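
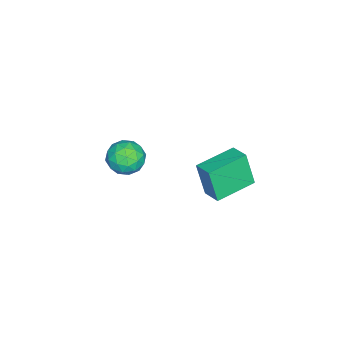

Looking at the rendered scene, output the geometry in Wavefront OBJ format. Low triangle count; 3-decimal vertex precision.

v 0.551 -1.894 -2.028
v 1.39 -1.699 -2.224
v 0.99 -3.041 -1.296
v 1.829 -2.846 -1.492
v 1.372 -2.328 -0.941
v 1.101 -1.62 -1.393
v 1.279 -3.12 -2.127
v 1.008 -2.412 -2.579
v 1.84 -2.457 -2.285
v 1.897 -1.967 -1.552
v 0.483 -2.773 -1.968
v 0.54 -2.283 -1.235
v 0.932 -1.696 -2.19
v 1.448 -3.044 -1.33
v 1.179 -2.74 -1.006
v 1.672 -2.625 -1.121
v 0.762 -1.649 -1.702
v 1.255 -1.534 -1.817
v 1.244 -1.904 -1.063
v 1.125 -3.206 -1.703
v 1.618 -3.091 -1.818
v 0.708 -2.115 -2.399
v 1.201 -2 -2.514
v 1.136 -2.836 -2.457
v 1.69 -2.027 -2.341
v 1.947 -2.7 -1.911
v 1.624 -2.862 -2.284
v 1.465 -2.446 -2.55
v 1.723 -1.739 -1.911
v 1.981 -2.413 -1.48
v 1.713 -2.109 -1.157
v 1.553 -1.692 -1.422
v 1.988 -2.184 -1.947
v 0.399 -2.327 -2.04
v 0.657 -3.001 -1.609
v 0.827 -3.048 -2.098
v 0.667 -2.631 -2.363
v 0.433 -2.04 -1.609
v 0.69 -2.713 -1.179
v 0.915 -2.294 -0.97
v 0.756 -1.878 -1.236
v 0.392 -2.556 -1.573
v 3.02 1.733 -0.91
v 2.889 1.3 0.603
v 1.561 2.74 -0.748
v 1.43 2.307 0.766
v 3.53 2.433 -0.666
v 3.399 2 0.848
v 2.071 3.44 -0.503
v 1.94 3.007 1.01
f 1 38 17
f 38 12 41
f 17 41 6
f 38 41 17
f 1 17 13
f 17 6 18
f 13 18 2
f 17 18 13
f 1 13 22
f 13 2 23
f 22 23 8
f 13 23 22
f 1 22 34
f 22 8 37
f 34 37 11
f 22 37 34
f 1 34 38
f 34 11 42
f 38 42 12
f 34 42 38
f 2 18 29
f 18 6 32
f 29 32 10
f 18 32 29
f 6 41 19
f 41 12 40
f 19 40 5
f 41 40 19
f 12 42 39
f 42 11 35
f 39 35 3
f 42 35 39
f 11 37 36
f 37 8 24
f 36 24 7
f 37 24 36
f 8 23 28
f 23 2 25
f 28 25 9
f 23 25 28
f 4 30 16
f 30 10 31
f 16 31 5
f 30 31 16
f 4 16 14
f 16 5 15
f 14 15 3
f 16 15 14
f 4 14 21
f 14 3 20
f 21 20 7
f 14 20 21
f 4 21 26
f 21 7 27
f 26 27 9
f 21 27 26
f 4 26 30
f 26 9 33
f 30 33 10
f 26 33 30
f 5 31 19
f 31 10 32
f 19 32 6
f 31 32 19
f 3 15 39
f 15 5 40
f 39 40 12
f 15 40 39
f 7 20 36
f 20 3 35
f 36 35 11
f 20 35 36
f 9 27 28
f 27 7 24
f 28 24 8
f 27 24 28
f 10 33 29
f 33 9 25
f 29 25 2
f 33 25 29
f 44 46 43
f 47 44 43
f 43 46 45
f 45 47 43
f 44 50 46
f 48 44 47
f 48 50 44
f 46 50 45
f 49 47 45
f 45 50 49
f 49 48 47
f 50 48 49



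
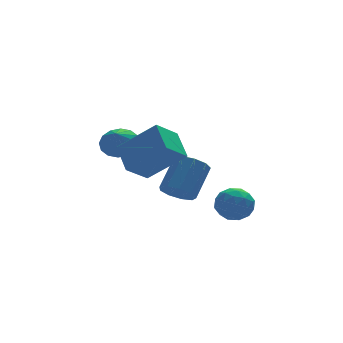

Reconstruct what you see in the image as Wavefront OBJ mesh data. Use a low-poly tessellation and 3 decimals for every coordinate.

v -1.968 0.036 -0.009
v -1.645 0.485 -0.573
v -0.729 1.333 0.624
v -1.052 0.884 1.189
v -2.098 0.715 -0.39
v -1.182 1.563 0.807
v -2.49 0.628 -0.029
v -1.574 1.476 1.169
v -2.638 0.264 0.342
v -1.722 1.112 1.54
v -2.472 -0.207 0.549
v -1.556 0.641 1.746
v -2.071 -0.564 0.494
v -1.154 0.284 1.692
v -1.621 -0.641 0.205
v -0.705 0.207 1.402
v -1.334 -0.401 -0.185
v -0.418 0.447 1.013
v -1.343 0.044 -0.492
v -0.427 0.892 0.705
v -1.233 -2.427 0.205
v -0.547 -2.15 0.606
v -0.813 -3.71 0.374
v -0.127 -3.433 0.775
v -0.884 -3.358 1.134
v -1.144 -2.564 1.03
v -0.216 -3.296 -0.05
v -0.476 -2.502 -0.154
v 0.081 -2.687 0.448
v -0.332 -2.725 1.18
v -1.028 -3.135 -0.2
v -1.441 -3.173 0.532
v -0.927 -2.176 0.39
v -0.433 -3.684 0.59
v -0.878 -3.64 0.801
v -0.475 -3.477 1.036
v -1.277 -2.419 0.64
v -0.874 -2.256 0.875
v -1.073 -2.966 1.186
v -0.486 -3.604 0.105
v -0.083 -3.441 0.34
v -0.885 -2.383 -0.056
v -0.482 -2.22 0.179
v -0.287 -2.894 -0.206
v -0.155 -2.328 0.534
v 0.092 -3.083 0.633
v 0.04 -3.002 0.148
v -0.113 -2.536 0.087
v -0.397 -2.351 0.964
v -0.15 -3.105 1.063
v -0.595 -3.061 1.275
v -0.748 -2.595 1.213
v -0.028 -2.667 0.871
v -1.21 -2.755 -0.083
v -0.963 -3.509 0.016
v -0.612 -3.265 -0.233
v -0.765 -2.799 -0.295
v -1.452 -2.777 0.347
v -1.205 -3.532 0.446
v -1.247 -3.324 0.893
v -1.4 -2.858 0.832
v -1.332 -3.193 0.109
v -4.266 -0.521 1.843
v -4.25 0.737 2.584
v -3.248 -0.074 1.061
v -3.231 1.184 1.802
v -2.889 -1.324 3.178
v -2.872 -0.066 3.919
v -1.87 -0.877 2.396
v -1.854 0.381 3.137
v -3.691 2.185 2.167
v -3.159 1.592 1.932
v -4.049 1.535 2.993
v -2.941 1.831 2.215
v -2.924 2.165 2.485
v -3.112 2.504 2.67
v -3.455 2.757 2.72
v -3.861 2.858 2.622
v -4.222 2.777 2.402
v -4.44 2.538 2.119
v -4.457 2.204 1.849
v -4.269 1.865 1.665
v -3.926 1.612 1.615
v -3.52 1.512 1.712
f 2 1 5
f 2 5 3
f 3 5 6
f 3 6 4
f 5 1 7
f 5 7 6
f 6 7 8
f 6 8 4
f 7 1 9
f 7 9 8
f 8 9 10
f 8 10 4
f 9 1 11
f 9 11 10
f 10 11 12
f 10 12 4
f 11 1 13
f 11 13 12
f 12 13 14
f 12 14 4
f 13 1 15
f 13 15 14
f 14 15 16
f 14 16 4
f 15 1 17
f 15 17 16
f 16 17 18
f 16 18 4
f 17 1 19
f 17 19 18
f 18 19 20
f 18 20 4
f 19 1 2
f 19 2 20
f 20 2 3
f 20 3 4
f 21 58 37
f 58 32 61
f 37 61 26
f 58 61 37
f 21 37 33
f 37 26 38
f 33 38 22
f 37 38 33
f 21 33 42
f 33 22 43
f 42 43 28
f 33 43 42
f 21 42 54
f 42 28 57
f 54 57 31
f 42 57 54
f 21 54 58
f 54 31 62
f 58 62 32
f 54 62 58
f 22 38 49
f 38 26 52
f 49 52 30
f 38 52 49
f 26 61 39
f 61 32 60
f 39 60 25
f 61 60 39
f 32 62 59
f 62 31 55
f 59 55 23
f 62 55 59
f 31 57 56
f 57 28 44
f 56 44 27
f 57 44 56
f 28 43 48
f 43 22 45
f 48 45 29
f 43 45 48
f 24 50 36
f 50 30 51
f 36 51 25
f 50 51 36
f 24 36 34
f 36 25 35
f 34 35 23
f 36 35 34
f 24 34 41
f 34 23 40
f 41 40 27
f 34 40 41
f 24 41 46
f 41 27 47
f 46 47 29
f 41 47 46
f 24 46 50
f 46 29 53
f 50 53 30
f 46 53 50
f 25 51 39
f 51 30 52
f 39 52 26
f 51 52 39
f 23 35 59
f 35 25 60
f 59 60 32
f 35 60 59
f 27 40 56
f 40 23 55
f 56 55 31
f 40 55 56
f 29 47 48
f 47 27 44
f 48 44 28
f 47 44 48
f 30 53 49
f 53 29 45
f 49 45 22
f 53 45 49
f 64 66 63
f 67 64 63
f 63 66 65
f 65 67 63
f 64 70 66
f 68 64 67
f 68 70 64
f 66 70 65
f 69 67 65
f 65 70 69
f 69 68 67
f 70 68 69
f 72 71 74
f 72 74 73
f 74 71 75
f 74 75 73
f 75 71 76
f 75 76 73
f 76 71 77
f 76 77 73
f 77 71 78
f 77 78 73
f 78 71 79
f 78 79 73
f 79 71 80
f 79 80 73
f 80 71 81
f 80 81 73
f 81 71 82
f 81 82 73
f 82 71 83
f 82 83 73
f 83 71 84
f 83 84 73
f 84 71 72
f 84 72 73



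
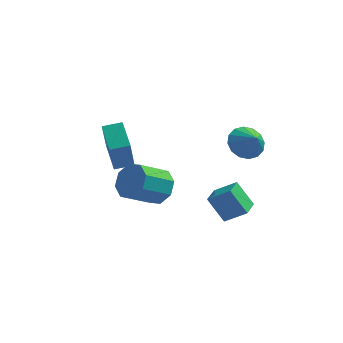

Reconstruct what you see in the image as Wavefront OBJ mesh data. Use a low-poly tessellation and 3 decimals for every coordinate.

v -3.983 -0.696 1.032
v -3.937 -1.654 3.001
v -4.69 0.668 1.712
v -4.644 -0.29 3.681
v -3.076 -0.31 1.199
v -3.03 -1.268 3.168
v -3.783 1.054 1.879
v -3.737 0.096 3.848
v -1.471 -2.275 1.177
v -1.092 -1.872 2.046
v -2.17 -2.942 3.012
v -2.549 -3.345 2.143
v -1.721 -1.478 1.78
v -2.799 -2.548 2.746
v -2.204 -1.551 1.161
v -3.282 -2.621 2.127
v -2.257 -2.048 0.551
v -3.335 -3.118 1.517
v -1.85 -2.678 0.308
v -2.928 -3.748 1.274
v -1.221 -3.072 0.574
v -2.299 -4.142 1.54
v -0.738 -2.999 1.193
v -1.816 -4.069 2.159
v -0.685 -2.502 1.803
v -1.763 -3.572 2.769
v 1.859 -3.546 0.13
v 1.019 -3.32 1.364
v 1.964 -2.409 -0.006
v 1.124 -2.183 1.228
v 2.916 -3.557 0.852
v 2.076 -3.331 2.086
v 3.021 -2.42 0.716
v 2.181 -2.194 1.95
v 2.289 -0.495 3.576
v 2.892 -0.774 2.883
v 2.891 -1.105 4.344
v 3.088 -0.354 3.063
v 3.07 0.028 3.38
v 2.843 0.27 3.75
v 2.467 0.306 4.073
v 2.044 0.129 4.264
v 1.687 -0.217 4.27
v 1.491 -0.636 4.09
v 1.509 -1.018 3.772
v 1.736 -1.26 3.402
v 2.111 -1.297 3.079
v 2.535 -1.119 2.889
f 2 4 1
f 5 2 1
f 1 4 3
f 3 5 1
f 2 8 4
f 6 2 5
f 6 8 2
f 4 8 3
f 7 5 3
f 3 8 7
f 7 6 5
f 8 6 7
f 10 9 13
f 10 13 11
f 11 13 14
f 11 14 12
f 13 9 15
f 13 15 14
f 14 15 16
f 14 16 12
f 15 9 17
f 15 17 16
f 16 17 18
f 16 18 12
f 17 9 19
f 17 19 18
f 18 19 20
f 18 20 12
f 19 9 21
f 19 21 20
f 20 21 22
f 20 22 12
f 21 9 23
f 21 23 22
f 22 23 24
f 22 24 12
f 23 9 25
f 23 25 24
f 24 25 26
f 24 26 12
f 25 9 10
f 25 10 26
f 26 10 11
f 26 11 12
f 28 30 27
f 31 28 27
f 27 30 29
f 29 31 27
f 28 34 30
f 32 28 31
f 32 34 28
f 30 34 29
f 33 31 29
f 29 34 33
f 33 32 31
f 34 32 33
f 36 35 38
f 36 38 37
f 38 35 39
f 38 39 37
f 39 35 40
f 39 40 37
f 40 35 41
f 40 41 37
f 41 35 42
f 41 42 37
f 42 35 43
f 42 43 37
f 43 35 44
f 43 44 37
f 44 35 45
f 44 45 37
f 45 35 46
f 45 46 37
f 46 35 47
f 46 47 37
f 47 35 48
f 47 48 37
f 48 35 36
f 48 36 37



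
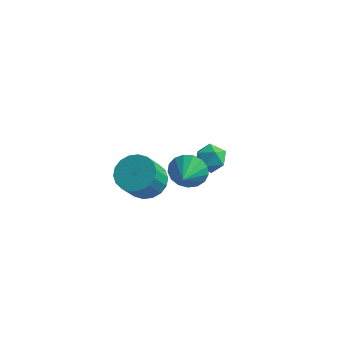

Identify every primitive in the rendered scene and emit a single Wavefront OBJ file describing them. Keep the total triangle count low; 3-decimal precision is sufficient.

v 1.091 0.833 -1.921
v 1.658 0.689 -2.695
v 1.449 -0.353 -1.439
v 1.938 0.898 -2.39
v 2.025 1.092 -1.977
v 1.897 1.226 -1.551
v 1.585 1.271 -1.21
v 1.16 1.215 -1.032
v 0.719 1.072 -1.058
v 0.363 0.874 -1.281
v 0.175 0.667 -1.651
v 0.196 0.498 -2.083
v 0.422 0.406 -2.478
v 0.802 0.411 -2.745
v 1.248 0.514 -2.824
v 0.612 4.55 -3.593
v 1.282 4.148 -4.005
v 0.298 3.332 -2.915
v 0.968 2.93 -3.327
v 1.132 3.547 -2.717
v 1.326 4.3 -3.136
v 0.254 3.18 -3.784
v 0.448 3.933 -4.203
v 1.06 3.301 -4.123
v 1.603 3.528 -3.464
v -0.023 3.952 -3.456
v 0.52 4.179 -2.797
v 0.167 -1.445 -1.142
v 1.185 -1.45 -1.09
v 1.112 -2.421 0.254
v 0.093 -2.415 0.202
v 1.073 -1.09 -0.837
v 1 -2.061 0.508
v 0.781 -0.801 -0.644
v 0.708 -1.772 0.701
v 0.368 -0.639 -0.55
v 0.294 -1.61 0.795
v -0.086 -0.637 -0.573
v -0.159 -1.608 0.772
v -0.489 -0.795 -0.709
v -0.562 -1.765 0.636
v -0.762 -1.081 -0.93
v -0.836 -2.052 0.414
v -0.852 -1.439 -1.194
v -0.925 -2.41 0.15
v -0.74 -1.799 -1.448
v -0.813 -2.77 -0.103
v -0.448 -2.088 -1.641
v -0.521 -3.059 -0.296
v -0.034 -2.25 -1.735
v -0.108 -3.221 -0.39
v 0.419 -2.252 -1.712
v 0.346 -3.223 -0.367
v 0.822 -2.095 -1.576
v 0.749 -3.065 -0.231
v 1.096 -1.808 -1.354
v 1.022 -2.779 -0.01
f 2 1 4
f 2 4 3
f 4 1 5
f 4 5 3
f 5 1 6
f 5 6 3
f 6 1 7
f 6 7 3
f 7 1 8
f 7 8 3
f 8 1 9
f 8 9 3
f 9 1 10
f 9 10 3
f 10 1 11
f 10 11 3
f 11 1 12
f 11 12 3
f 12 1 13
f 12 13 3
f 13 1 14
f 13 14 3
f 14 1 15
f 14 15 3
f 15 1 2
f 15 2 3
f 16 27 21
f 16 21 17
f 16 17 23
f 16 23 26
f 16 26 27
f 17 21 25
f 21 27 20
f 27 26 18
f 26 23 22
f 23 17 24
f 19 25 20
f 19 20 18
f 19 18 22
f 19 22 24
f 19 24 25
f 20 25 21
f 18 20 27
f 22 18 26
f 24 22 23
f 25 24 17
f 29 28 32
f 29 32 30
f 30 32 33
f 30 33 31
f 32 28 34
f 32 34 33
f 33 34 35
f 33 35 31
f 34 28 36
f 34 36 35
f 35 36 37
f 35 37 31
f 36 28 38
f 36 38 37
f 37 38 39
f 37 39 31
f 38 28 40
f 38 40 39
f 39 40 41
f 39 41 31
f 40 28 42
f 40 42 41
f 41 42 43
f 41 43 31
f 42 28 44
f 42 44 43
f 43 44 45
f 43 45 31
f 44 28 46
f 44 46 45
f 45 46 47
f 45 47 31
f 46 28 48
f 46 48 47
f 47 48 49
f 47 49 31
f 48 28 50
f 48 50 49
f 49 50 51
f 49 51 31
f 50 28 52
f 50 52 51
f 51 52 53
f 51 53 31
f 52 28 54
f 52 54 53
f 53 54 55
f 53 55 31
f 54 28 56
f 54 56 55
f 55 56 57
f 55 57 31
f 56 28 29
f 56 29 57
f 57 29 30
f 57 30 31



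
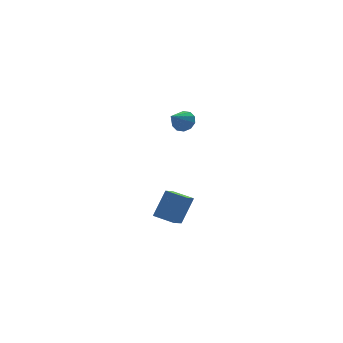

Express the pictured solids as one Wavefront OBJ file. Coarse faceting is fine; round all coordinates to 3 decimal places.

v -1.453 -1.021 -4.207
v -0.636 -0.635 -2.57
v -2.376 -0.124 -3.958
v -1.559 0.261 -2.32
v -0.781 -0.181 -4.74
v 0.036 0.204 -3.102
v -1.704 0.715 -4.49
v -0.887 1.101 -2.853
v -0.99 -1.282 3.533
v -0.445 -1.546 3.922
v -1.91 -2.038 4.307
v -0.586 -1.173 4.118
v -0.882 -0.841 4.091
v -1.219 -0.678 3.851
v -1.469 -0.746 3.489
v -1.536 -1.018 3.143
v -1.395 -1.391 2.947
v -1.099 -1.723 2.974
v -0.762 -1.886 3.214
v -0.512 -1.819 3.576
f 2 4 1
f 5 2 1
f 1 4 3
f 3 5 1
f 2 8 4
f 6 2 5
f 6 8 2
f 4 8 3
f 7 5 3
f 3 8 7
f 7 6 5
f 8 6 7
f 10 9 12
f 10 12 11
f 12 9 13
f 12 13 11
f 13 9 14
f 13 14 11
f 14 9 15
f 14 15 11
f 15 9 16
f 15 16 11
f 16 9 17
f 16 17 11
f 17 9 18
f 17 18 11
f 18 9 19
f 18 19 11
f 19 9 20
f 19 20 11
f 20 9 10
f 20 10 11



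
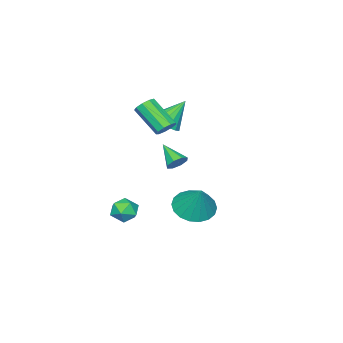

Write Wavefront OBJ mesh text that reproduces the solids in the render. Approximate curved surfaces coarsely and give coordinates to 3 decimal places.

v 0.508 0.367 2.839
v 0.976 0.588 3.143
v 0.86 -0.827 4.345
v 0.392 -1.047 4.041
v 0.626 0.743 3.292
v 0.51 -0.672 4.494
v 0.221 0.722 3.229
v 0.105 -0.693 4.431
v -0.05 0.535 2.983
v -0.166 -0.879 4.185
v -0.06 0.27 2.67
v -0.175 -1.144 3.872
v 0.196 0.051 2.436
v 0.08 -1.364 3.638
v 0.598 -0.021 2.391
v 0.482 -1.436 3.593
v 0.957 0.089 2.555
v 0.841 -1.326 3.757
v 1.107 0.33 2.852
v 0.991 -1.085 4.054
v 1.472 1.756 1.298
v 2.042 1.602 1.315
v 1.148 0.644 2.102
v 1.927 1.88 1.652
v 1.546 2.085 1.782
v 1.121 2.097 1.627
v 0.903 1.909 1.28
v 1.017 1.631 0.943
v 1.399 1.427 0.813
v 1.823 1.415 0.968
v 2.156 3.261 -0.844
v 3.049 3.637 -1.344
v 2.664 4.059 0.664
v 2.725 3.99 -1.421
v 2.289 4.199 -1.384
v 1.826 4.222 -1.241
v 1.429 4.055 -1.018
v 1.175 3.73 -0.762
v 1.116 3.313 -0.521
v 1.263 2.886 -0.345
v 1.586 2.533 -0.267
v 2.023 2.324 -0.304
v 2.485 2.301 -0.447
v 2.883 2.468 -0.67
v 3.136 2.792 -0.927
v 3.196 3.209 -1.167
v 0.939 -1.028 -2.726
v 1.604 -0.654 -2.997
v 1.536 -2.186 -2.863
v 2.201 -1.812 -3.134
v 1.98 -1.734 -2.359
v 1.611 -1.018 -2.274
v 1.529 -1.822 -3.586
v 1.16 -1.106 -3.501
v 1.969 -1.144 -3.528
v 2.247 -1.09 -2.77
v 0.893 -1.75 -3.09
v 1.171 -1.696 -2.332
v -1.197 -0.994 2.224
v -0.476 -1.103 2.698
v -2.003 -0.366 3.596
v -0.442 -0.687 2.528
v -0.61 -0.354 2.276
v -0.936 -0.192 2.011
v -1.331 -0.245 1.802
v -1.691 -0.499 1.707
v -1.919 -0.885 1.75
v -1.953 -1.3 1.921
v -1.784 -1.634 2.172
v -1.459 -1.796 2.438
v -1.063 -1.743 2.646
v -0.703 -1.489 2.741
f 2 1 5
f 2 5 3
f 3 5 6
f 3 6 4
f 5 1 7
f 5 7 6
f 6 7 8
f 6 8 4
f 7 1 9
f 7 9 8
f 8 9 10
f 8 10 4
f 9 1 11
f 9 11 10
f 10 11 12
f 10 12 4
f 11 1 13
f 11 13 12
f 12 13 14
f 12 14 4
f 13 1 15
f 13 15 14
f 14 15 16
f 14 16 4
f 15 1 17
f 15 17 16
f 16 17 18
f 16 18 4
f 17 1 19
f 17 19 18
f 18 19 20
f 18 20 4
f 19 1 2
f 19 2 20
f 20 2 3
f 20 3 4
f 22 21 24
f 22 24 23
f 24 21 25
f 24 25 23
f 25 21 26
f 25 26 23
f 26 21 27
f 26 27 23
f 27 21 28
f 27 28 23
f 28 21 29
f 28 29 23
f 29 21 30
f 29 30 23
f 30 21 22
f 30 22 23
f 32 31 34
f 32 34 33
f 34 31 35
f 34 35 33
f 35 31 36
f 35 36 33
f 36 31 37
f 36 37 33
f 37 31 38
f 37 38 33
f 38 31 39
f 38 39 33
f 39 31 40
f 39 40 33
f 40 31 41
f 40 41 33
f 41 31 42
f 41 42 33
f 42 31 43
f 42 43 33
f 43 31 44
f 43 44 33
f 44 31 45
f 44 45 33
f 45 31 46
f 45 46 33
f 46 31 32
f 46 32 33
f 47 58 52
f 47 52 48
f 47 48 54
f 47 54 57
f 47 57 58
f 48 52 56
f 52 58 51
f 58 57 49
f 57 54 53
f 54 48 55
f 50 56 51
f 50 51 49
f 50 49 53
f 50 53 55
f 50 55 56
f 51 56 52
f 49 51 58
f 53 49 57
f 55 53 54
f 56 55 48
f 60 59 62
f 60 62 61
f 62 59 63
f 62 63 61
f 63 59 64
f 63 64 61
f 64 59 65
f 64 65 61
f 65 59 66
f 65 66 61
f 66 59 67
f 66 67 61
f 67 59 68
f 67 68 61
f 68 59 69
f 68 69 61
f 69 59 70
f 69 70 61
f 70 59 71
f 70 71 61
f 71 59 72
f 71 72 61
f 72 59 60
f 72 60 61



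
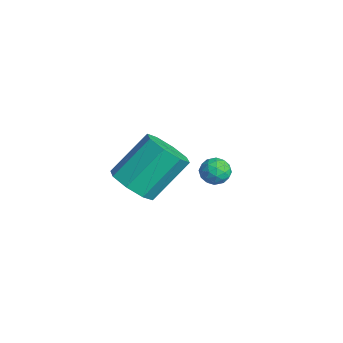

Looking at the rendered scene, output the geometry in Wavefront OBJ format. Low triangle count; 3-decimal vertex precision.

v -2.055 0.578 -0.544
v -1.665 0.069 -0.54
v -2.875 -0.049 -0.44
v -2.485 -0.558 -0.436
v -2.484 -0.15 0.058
v -1.977 0.238 -0.006
v -2.563 -0.218 -0.974
v -2.056 0.17 -1.038
v -1.979 -0.423 -0.806
v -1.93 -0.381 -0.168
v -2.61 0.401 -0.812
v -2.561 0.443 -0.174
v -1.788 0.379 -0.551
v -2.752 -0.359 -0.429
v -2.752 -0.119 -0.138
v -2.522 -0.418 -0.136
v -1.972 0.478 -0.237
v -1.742 0.179 -0.235
v -2.224 0.05 0.117
v -2.798 -0.159 -0.745
v -2.568 -0.458 -0.743
v -2.018 0.438 -0.844
v -1.788 0.139 -0.842
v -2.316 -0.03 -1.097
v -1.743 -0.21 -0.705
v -2.225 -0.578 -0.644
v -2.271 -0.378 -0.96
v -1.973 -0.15 -0.998
v -1.715 -0.185 -0.33
v -2.197 -0.554 -0.269
v -2.196 -0.314 0.022
v -1.898 -0.086 -0.016
v -1.899 -0.474 -0.486
v -2.343 0.574 -0.711
v -2.825 0.205 -0.65
v -2.642 0.106 -0.964
v -2.344 0.334 -1.002
v -2.315 0.598 -0.336
v -2.797 0.23 -0.275
v -2.567 0.17 0.018
v -2.269 0.398 -0.02
v -2.641 0.494 -0.494
v 1.308 -4.592 2.671
v 1.957 -5.02 3.182
v 1.78 -3.615 4.581
v 1.132 -3.188 4.069
v 2.234 -4.54 2.735
v 2.058 -3.136 4.134
v 1.97 -4.091 2.251
v 1.793 -2.687 3.649
v 1.317 -3.936 2.012
v 1.141 -2.531 3.411
v 0.66 -4.165 2.159
v 0.483 -2.76 3.558
v 0.382 -4.644 2.606
v 0.206 -3.24 4.005
v 0.647 -5.093 3.091
v 0.47 -3.689 4.489
v 1.299 -5.249 3.329
v 1.123 -3.844 4.728
f 1 38 17
f 38 12 41
f 17 41 6
f 38 41 17
f 1 17 13
f 17 6 18
f 13 18 2
f 17 18 13
f 1 13 22
f 13 2 23
f 22 23 8
f 13 23 22
f 1 22 34
f 22 8 37
f 34 37 11
f 22 37 34
f 1 34 38
f 34 11 42
f 38 42 12
f 34 42 38
f 2 18 29
f 18 6 32
f 29 32 10
f 18 32 29
f 6 41 19
f 41 12 40
f 19 40 5
f 41 40 19
f 12 42 39
f 42 11 35
f 39 35 3
f 42 35 39
f 11 37 36
f 37 8 24
f 36 24 7
f 37 24 36
f 8 23 28
f 23 2 25
f 28 25 9
f 23 25 28
f 4 30 16
f 30 10 31
f 16 31 5
f 30 31 16
f 4 16 14
f 16 5 15
f 14 15 3
f 16 15 14
f 4 14 21
f 14 3 20
f 21 20 7
f 14 20 21
f 4 21 26
f 21 7 27
f 26 27 9
f 21 27 26
f 4 26 30
f 26 9 33
f 30 33 10
f 26 33 30
f 5 31 19
f 31 10 32
f 19 32 6
f 31 32 19
f 3 15 39
f 15 5 40
f 39 40 12
f 15 40 39
f 7 20 36
f 20 3 35
f 36 35 11
f 20 35 36
f 9 27 28
f 27 7 24
f 28 24 8
f 27 24 28
f 10 33 29
f 33 9 25
f 29 25 2
f 33 25 29
f 44 43 47
f 44 47 45
f 45 47 48
f 45 48 46
f 47 43 49
f 47 49 48
f 48 49 50
f 48 50 46
f 49 43 51
f 49 51 50
f 50 51 52
f 50 52 46
f 51 43 53
f 51 53 52
f 52 53 54
f 52 54 46
f 53 43 55
f 53 55 54
f 54 55 56
f 54 56 46
f 55 43 57
f 55 57 56
f 56 57 58
f 56 58 46
f 57 43 59
f 57 59 58
f 58 59 60
f 58 60 46
f 59 43 44
f 59 44 60
f 60 44 45
f 60 45 46



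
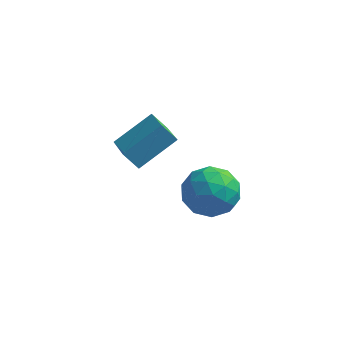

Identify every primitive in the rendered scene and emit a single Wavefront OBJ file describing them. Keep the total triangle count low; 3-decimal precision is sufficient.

v 2.759 1.745 -2.964
v 3.45 2.181 -3.797
v 4.09 0.479 -2.523
v 4.781 0.915 -3.356
v 4.55 1.544 -2.4
v 3.728 2.327 -2.673
v 3.812 0.333 -3.647
v 2.99 1.116 -3.92
v 4.101 1.309 -4.219
v 4.557 2.057 -3.449
v 2.983 0.603 -2.871
v 3.439 1.351 -2.101
v 2.988 2.074 -3.419
v 4.552 0.586 -2.901
v 4.417 0.956 -2.339
v 4.823 1.212 -2.829
v 3.151 2.16 -2.758
v 3.558 2.416 -3.248
v 4.204 2.042 -2.427
v 3.982 0.244 -3.072
v 4.389 0.5 -3.562
v 2.717 1.448 -3.491
v 3.123 1.704 -3.981
v 3.336 0.618 -3.893
v 3.777 1.818 -4.157
v 4.559 1.074 -3.898
v 3.989 0.732 -4.069
v 3.506 1.192 -4.229
v 4.045 2.258 -3.704
v 4.827 1.514 -3.445
v 4.692 1.883 -2.883
v 4.208 2.343 -3.043
v 4.427 1.745 -3.952
v 2.713 1.146 -2.875
v 3.495 0.402 -2.616
v 3.332 0.317 -3.277
v 2.848 0.777 -3.437
v 2.981 1.586 -2.422
v 3.763 0.842 -2.163
v 4.034 1.468 -2.091
v 3.551 1.928 -2.251
v 3.113 0.915 -2.368
v 1.401 -1.501 0.796
v 2.463 -0.416 1.744
v 0.609 -0.165 0.154
v 1.671 0.92 1.103
v 1.969 -1.48 0.137
v 3.031 -0.395 1.086
v 1.177 -0.144 -0.504
v 2.239 0.941 0.444
f 1 38 17
f 38 12 41
f 17 41 6
f 38 41 17
f 1 17 13
f 17 6 18
f 13 18 2
f 17 18 13
f 1 13 22
f 13 2 23
f 22 23 8
f 13 23 22
f 1 22 34
f 22 8 37
f 34 37 11
f 22 37 34
f 1 34 38
f 34 11 42
f 38 42 12
f 34 42 38
f 2 18 29
f 18 6 32
f 29 32 10
f 18 32 29
f 6 41 19
f 41 12 40
f 19 40 5
f 41 40 19
f 12 42 39
f 42 11 35
f 39 35 3
f 42 35 39
f 11 37 36
f 37 8 24
f 36 24 7
f 37 24 36
f 8 23 28
f 23 2 25
f 28 25 9
f 23 25 28
f 4 30 16
f 30 10 31
f 16 31 5
f 30 31 16
f 4 16 14
f 16 5 15
f 14 15 3
f 16 15 14
f 4 14 21
f 14 3 20
f 21 20 7
f 14 20 21
f 4 21 26
f 21 7 27
f 26 27 9
f 21 27 26
f 4 26 30
f 26 9 33
f 30 33 10
f 26 33 30
f 5 31 19
f 31 10 32
f 19 32 6
f 31 32 19
f 3 15 39
f 15 5 40
f 39 40 12
f 15 40 39
f 7 20 36
f 20 3 35
f 36 35 11
f 20 35 36
f 9 27 28
f 27 7 24
f 28 24 8
f 27 24 28
f 10 33 29
f 33 9 25
f 29 25 2
f 33 25 29
f 44 46 43
f 47 44 43
f 43 46 45
f 45 47 43
f 44 50 46
f 48 44 47
f 48 50 44
f 46 50 45
f 49 47 45
f 45 50 49
f 49 48 47
f 50 48 49



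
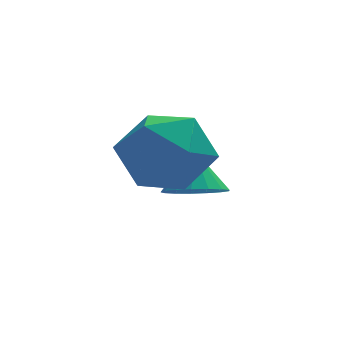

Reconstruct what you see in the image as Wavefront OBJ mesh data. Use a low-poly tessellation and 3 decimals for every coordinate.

v -1.9 1.802 -1.715
v -1.067 2.523 -2.285
v -0.473 0.437 -1.355
v 0.36 1.158 -1.925
v -0.12 1.506 -0.835
v -1.002 2.35 -1.058
v -0.538 0.61 -2.582
v -1.42 1.454 -2.805
v -0.225 1.786 -2.821
v 0.034 2.34 -1.741
v -1.574 0.62 -1.899
v -1.315 1.174 -0.819
v 0.328 3.374 -4.18
v 1.024 3.706 -4.459
v 0.432 4.046 -3.12
v 0.745 3.951 -4.587
v 0.371 4.064 -4.622
v -0.013 4.019 -4.555
v -0.319 3.826 -4.403
v -0.477 3.529 -4.2
v -0.45 3.197 -3.992
v -0.246 2.906 -3.827
v 0.091 2.722 -3.744
v 0.481 2.687 -3.76
v 0.837 2.809 -3.873
v 1.076 3.061 -4.056
v 1.143 3.385 -4.268
f 1 12 6
f 1 6 2
f 1 2 8
f 1 8 11
f 1 11 12
f 2 6 10
f 6 12 5
f 12 11 3
f 11 8 7
f 8 2 9
f 4 10 5
f 4 5 3
f 4 3 7
f 4 7 9
f 4 9 10
f 5 10 6
f 3 5 12
f 7 3 11
f 9 7 8
f 10 9 2
f 14 13 16
f 14 16 15
f 16 13 17
f 16 17 15
f 17 13 18
f 17 18 15
f 18 13 19
f 18 19 15
f 19 13 20
f 19 20 15
f 20 13 21
f 20 21 15
f 21 13 22
f 21 22 15
f 22 13 23
f 22 23 15
f 23 13 24
f 23 24 15
f 24 13 25
f 24 25 15
f 25 13 26
f 25 26 15
f 26 13 27
f 26 27 15
f 27 13 14
f 27 14 15



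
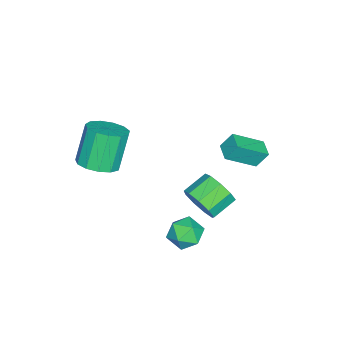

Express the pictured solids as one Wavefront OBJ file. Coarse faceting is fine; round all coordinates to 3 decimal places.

v 3.458 -3.121 1.044
v 4.175 -3.815 1.431
v 3.259 -3.673 3.383
v 2.542 -2.979 2.996
v 4.413 -3.266 1.503
v 3.498 -3.124 3.455
v 4.349 -2.671 1.43
v 3.433 -2.529 3.381
v 4.001 -2.219 1.234
v 3.086 -2.077 3.185
v 3.481 -2.053 0.978
v 2.566 -1.911 2.929
v 2.954 -2.227 0.743
v 2.038 -2.085 2.694
v 2.586 -2.684 0.604
v 1.671 -2.542 2.555
v 2.495 -3.28 0.604
v 1.58 -3.138 2.556
v 2.71 -3.826 0.745
v 1.795 -3.683 2.696
v 3.162 -4.148 0.981
v 2.247 -4.005 2.932
v 3.708 -4.144 1.236
v 2.793 -4.001 3.188
v 2.47 1.861 -3.04
v 3.421 1.895 -3.303
v 2.499 0.265 -3.137
v 3.45 0.299 -3.4
v 3.183 0.544 -2.481
v 3.166 1.53 -2.421
v 2.754 0.63 -4.019
v 2.737 1.616 -3.959
v 3.598 1.133 -3.909
v 3.863 1.08 -2.958
v 2.057 1.08 -3.482
v 2.322 1.027 -2.531
v 4.37 2.299 0.808
v 4.902 2.504 1.629
v 3.822 3.126 2.174
v 3.29 2.921 1.352
v 4.966 3.012 1.176
v 3.887 3.634 1.721
v 4.752 3.187 0.551
v 3.672 3.809 1.095
v 4.358 2.946 0.045
v 3.278 3.568 0.59
v 3.97 2.403 -0.103
v 2.89 3.025 0.442
v 3.769 1.811 0.175
v 2.689 2.433 0.719
v 3.849 1.447 0.748
v 2.77 2.069 1.293
v 4.173 1.482 1.35
v 3.093 2.104 1.895
v 4.589 1.899 1.698
v 3.509 2.521 2.243
v -2.662 2.296 -1.604
v -1.662 1.04 -0.569
v -2.916 2.836 -0.704
v -1.917 1.58 0.331
v -1.843 2.86 -1.711
v -0.844 1.604 -0.676
v -2.098 3.4 -0.811
v -1.098 2.144 0.224
f 2 1 5
f 2 5 3
f 3 5 6
f 3 6 4
f 5 1 7
f 5 7 6
f 6 7 8
f 6 8 4
f 7 1 9
f 7 9 8
f 8 9 10
f 8 10 4
f 9 1 11
f 9 11 10
f 10 11 12
f 10 12 4
f 11 1 13
f 11 13 12
f 12 13 14
f 12 14 4
f 13 1 15
f 13 15 14
f 14 15 16
f 14 16 4
f 15 1 17
f 15 17 16
f 16 17 18
f 16 18 4
f 17 1 19
f 17 19 18
f 18 19 20
f 18 20 4
f 19 1 21
f 19 21 20
f 20 21 22
f 20 22 4
f 21 1 23
f 21 23 22
f 22 23 24
f 22 24 4
f 23 1 2
f 23 2 24
f 24 2 3
f 24 3 4
f 25 36 30
f 25 30 26
f 25 26 32
f 25 32 35
f 25 35 36
f 26 30 34
f 30 36 29
f 36 35 27
f 35 32 31
f 32 26 33
f 28 34 29
f 28 29 27
f 28 27 31
f 28 31 33
f 28 33 34
f 29 34 30
f 27 29 36
f 31 27 35
f 33 31 32
f 34 33 26
f 38 37 41
f 38 41 39
f 39 41 42
f 39 42 40
f 41 37 43
f 41 43 42
f 42 43 44
f 42 44 40
f 43 37 45
f 43 45 44
f 44 45 46
f 44 46 40
f 45 37 47
f 45 47 46
f 46 47 48
f 46 48 40
f 47 37 49
f 47 49 48
f 48 49 50
f 48 50 40
f 49 37 51
f 49 51 50
f 50 51 52
f 50 52 40
f 51 37 53
f 51 53 52
f 52 53 54
f 52 54 40
f 53 37 55
f 53 55 54
f 54 55 56
f 54 56 40
f 55 37 38
f 55 38 56
f 56 38 39
f 56 39 40
f 58 60 57
f 61 58 57
f 57 60 59
f 59 61 57
f 58 64 60
f 62 58 61
f 62 64 58
f 60 64 59
f 63 61 59
f 59 64 63
f 63 62 61
f 64 62 63



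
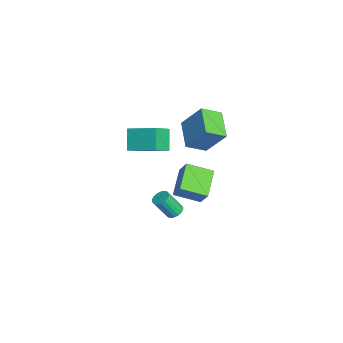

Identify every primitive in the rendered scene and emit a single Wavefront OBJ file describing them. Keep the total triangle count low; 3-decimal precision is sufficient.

v 1.058 0.315 -4.093
v 1.557 0.052 -4.266
v 1.581 -0.799 -2.899
v 1.082 -0.535 -2.727
v 1.644 0.263 -4.136
v 1.668 -0.588 -2.769
v 1.615 0.484 -3.998
v 1.639 -0.366 -2.631
v 1.476 0.672 -3.879
v 1.5 -0.178 -2.512
v 1.254 0.789 -3.802
v 1.278 -0.061 -2.435
v 0.993 0.813 -3.783
v 1.017 -0.038 -2.416
v 0.745 0.737 -3.825
v 0.769 -0.113 -2.458
v 0.559 0.579 -3.921
v 0.583 -0.272 -2.554
v 0.472 0.368 -4.051
v 0.496 -0.483 -2.684
v 0.501 0.146 -4.189
v 0.525 -0.704 -2.822
v 0.64 -0.042 -4.308
v 0.664 -0.892 -2.941
v 0.862 -0.159 -4.385
v 0.886 -1.009 -3.018
v 1.123 -0.182 -4.404
v 1.147 -1.033 -3.037
v 1.371 -0.107 -4.362
v 1.395 -0.957 -2.995
v 2.505 -1.766 2.713
v 1.557 -1.662 3.858
v 3.403 -0.241 3.319
v 2.455 -0.138 4.464
v 3.405 -2.622 3.536
v 2.457 -2.519 4.681
v 4.303 -1.098 4.142
v 3.355 -0.994 5.287
v 1.784 0.51 0.272
v 2.469 0.846 1.349
v 1.985 2.081 -0.346
v 2.67 2.417 0.731
v 3.41 -0.037 -0.591
v 4.095 0.299 0.486
v 3.611 1.534 -1.209
v 4.296 1.87 -0.132
v -0.708 0.88 2.519
v -0.089 1.982 4.184
v -1.024 2.12 1.816
v -0.405 3.222 3.48
v 1.125 0.938 1.8
v 1.744 2.04 3.464
v 0.809 2.178 1.096
v 1.428 3.28 2.761
f 2 1 5
f 2 5 3
f 3 5 6
f 3 6 4
f 5 1 7
f 5 7 6
f 6 7 8
f 6 8 4
f 7 1 9
f 7 9 8
f 8 9 10
f 8 10 4
f 9 1 11
f 9 11 10
f 10 11 12
f 10 12 4
f 11 1 13
f 11 13 12
f 12 13 14
f 12 14 4
f 13 1 15
f 13 15 14
f 14 15 16
f 14 16 4
f 15 1 17
f 15 17 16
f 16 17 18
f 16 18 4
f 17 1 19
f 17 19 18
f 18 19 20
f 18 20 4
f 19 1 21
f 19 21 20
f 20 21 22
f 20 22 4
f 21 1 23
f 21 23 22
f 22 23 24
f 22 24 4
f 23 1 25
f 23 25 24
f 24 25 26
f 24 26 4
f 25 1 27
f 25 27 26
f 26 27 28
f 26 28 4
f 27 1 29
f 27 29 28
f 28 29 30
f 28 30 4
f 29 1 2
f 29 2 30
f 30 2 3
f 30 3 4
f 32 34 31
f 35 32 31
f 31 34 33
f 33 35 31
f 32 38 34
f 36 32 35
f 36 38 32
f 34 38 33
f 37 35 33
f 33 38 37
f 37 36 35
f 38 36 37
f 40 42 39
f 43 40 39
f 39 42 41
f 41 43 39
f 40 46 42
f 44 40 43
f 44 46 40
f 42 46 41
f 45 43 41
f 41 46 45
f 45 44 43
f 46 44 45
f 48 50 47
f 51 48 47
f 47 50 49
f 49 51 47
f 48 54 50
f 52 48 51
f 52 54 48
f 50 54 49
f 53 51 49
f 49 54 53
f 53 52 51
f 54 52 53



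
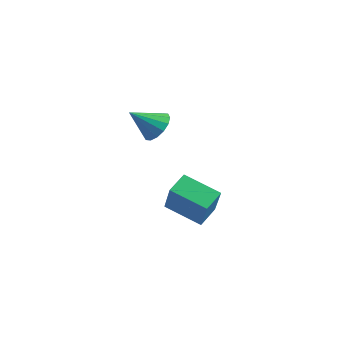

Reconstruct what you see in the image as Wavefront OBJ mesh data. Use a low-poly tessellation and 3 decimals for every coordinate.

v -2.723 4.384 0.923
v -2.186 4.707 1.624
v -3.557 3.356 2.037
v -2.57 5.006 1.611
v -2.995 5.137 1.415
v -3.347 5.067 1.086
v -3.532 4.814 0.714
v -3.5 4.446 0.398
v -3.26 4.06 0.223
v -2.876 3.762 0.235
v -2.451 3.63 0.432
v -2.098 3.7 0.76
v -1.914 3.953 1.132
v -1.946 4.322 1.448
v 3.268 0.549 -1.394
v 1.523 0.091 -0.71
v 3.151 1.641 -0.961
v 1.406 1.182 -0.277
v 4.094 -0.042 0.317
v 2.349 -0.501 1.001
v 3.977 1.049 0.75
v 2.232 0.591 1.434
f 2 1 4
f 2 4 3
f 4 1 5
f 4 5 3
f 5 1 6
f 5 6 3
f 6 1 7
f 6 7 3
f 7 1 8
f 7 8 3
f 8 1 9
f 8 9 3
f 9 1 10
f 9 10 3
f 10 1 11
f 10 11 3
f 11 1 12
f 11 12 3
f 12 1 13
f 12 13 3
f 13 1 14
f 13 14 3
f 14 1 2
f 14 2 3
f 16 18 15
f 19 16 15
f 15 18 17
f 17 19 15
f 16 22 18
f 20 16 19
f 20 22 16
f 18 22 17
f 21 19 17
f 17 22 21
f 21 20 19
f 22 20 21



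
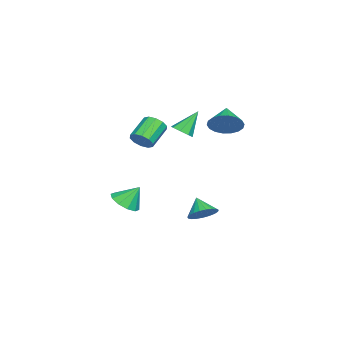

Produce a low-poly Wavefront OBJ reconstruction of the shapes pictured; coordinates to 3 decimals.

v 4.533 -1.691 3.199
v 4.828 -1.965 3.771
v 3.642 -1.523 4.594
v 3.347 -1.249 4.021
v 4.958 -1.554 3.738
v 3.772 -1.112 4.56
v 4.926 -1.195 3.498
v 3.74 -0.753 4.321
v 4.744 -1.026 3.144
v 3.557 -0.583 3.967
v 4.481 -1.111 2.811
v 3.295 -0.668 3.634
v 4.238 -1.417 2.626
v 3.052 -0.975 3.449
v 4.108 -1.828 2.66
v 2.922 -1.386 3.482
v 4.14 -2.187 2.899
v 2.954 -1.745 3.722
v 4.323 -2.357 3.253
v 3.136 -1.914 4.076
v 4.585 -2.272 3.586
v 3.399 -1.829 4.409
v 2.866 -3.033 -2.079
v 3.723 -2.688 -2.185
v 2.694 -2.267 -0.981
v 3.36 -2.352 -2.476
v 2.807 -2.276 -2.616
v 2.277 -2.488 -2.551
v 1.972 -2.909 -2.305
v 2.009 -3.377 -1.973
v 2.372 -3.714 -1.682
v 2.925 -3.79 -1.542
v 3.455 -3.577 -1.608
v 3.76 -3.156 -1.853
v -0.774 1.615 2.599
v -0.305 1.858 3.46
v -2.026 1.405 3.341
v -0.458 2.254 3.314
v -0.673 2.525 3.027
v -0.909 2.614 2.654
v -1.118 2.506 2.271
v -1.259 2.222 1.953
v -1.304 1.817 1.763
v -1.244 1.372 1.738
v -1.091 0.976 1.884
v -0.875 0.706 2.171
v -0.639 0.616 2.543
v -0.43 0.724 2.926
v -0.29 1.008 3.245
v -0.245 1.413 3.435
v 0.515 0.682 -3.666
v 1.075 0.969 -3.05
v -0.175 0.158 -2.794
v 0.837 1.246 -3.072
v 0.544 1.426 -3.196
v 0.246 1.477 -3.402
v -0.006 1.391 -3.653
v -0.168 1.182 -3.907
v -0.211 0.887 -4.118
v -0.129 0.557 -4.252
v 0.065 0.248 -4.284
v 0.336 0.014 -4.21
v 0.639 -0.104 -4.041
v 0.92 -0.086 -3.808
v 1.131 0.064 -3.55
v 1.236 0.322 -3.312
v 1.216 0.642 -3.135
v 1.715 -0.223 2.877
v 2.072 -0.613 3.288
v 1.025 0.503 4.163
v 2.314 -0.176 3.172
v 2.205 0.233 2.883
v 1.809 0.375 2.59
v 1.357 0.167 2.465
v 1.115 -0.269 2.582
v 1.224 -0.679 2.871
v 1.62 -0.821 3.163
f 2 1 5
f 2 5 3
f 3 5 6
f 3 6 4
f 5 1 7
f 5 7 6
f 6 7 8
f 6 8 4
f 7 1 9
f 7 9 8
f 8 9 10
f 8 10 4
f 9 1 11
f 9 11 10
f 10 11 12
f 10 12 4
f 11 1 13
f 11 13 12
f 12 13 14
f 12 14 4
f 13 1 15
f 13 15 14
f 14 15 16
f 14 16 4
f 15 1 17
f 15 17 16
f 16 17 18
f 16 18 4
f 17 1 19
f 17 19 18
f 18 19 20
f 18 20 4
f 19 1 21
f 19 21 20
f 20 21 22
f 20 22 4
f 21 1 2
f 21 2 22
f 22 2 3
f 22 3 4
f 24 23 26
f 24 26 25
f 26 23 27
f 26 27 25
f 27 23 28
f 27 28 25
f 28 23 29
f 28 29 25
f 29 23 30
f 29 30 25
f 30 23 31
f 30 31 25
f 31 23 32
f 31 32 25
f 32 23 33
f 32 33 25
f 33 23 34
f 33 34 25
f 34 23 24
f 34 24 25
f 36 35 38
f 36 38 37
f 38 35 39
f 38 39 37
f 39 35 40
f 39 40 37
f 40 35 41
f 40 41 37
f 41 35 42
f 41 42 37
f 42 35 43
f 42 43 37
f 43 35 44
f 43 44 37
f 44 35 45
f 44 45 37
f 45 35 46
f 45 46 37
f 46 35 47
f 46 47 37
f 47 35 48
f 47 48 37
f 48 35 49
f 48 49 37
f 49 35 50
f 49 50 37
f 50 35 36
f 50 36 37
f 52 51 54
f 52 54 53
f 54 51 55
f 54 55 53
f 55 51 56
f 55 56 53
f 56 51 57
f 56 57 53
f 57 51 58
f 57 58 53
f 58 51 59
f 58 59 53
f 59 51 60
f 59 60 53
f 60 51 61
f 60 61 53
f 61 51 62
f 61 62 53
f 62 51 63
f 62 63 53
f 63 51 64
f 63 64 53
f 64 51 65
f 64 65 53
f 65 51 66
f 65 66 53
f 66 51 67
f 66 67 53
f 67 51 52
f 67 52 53
f 69 68 71
f 69 71 70
f 71 68 72
f 71 72 70
f 72 68 73
f 72 73 70
f 73 68 74
f 73 74 70
f 74 68 75
f 74 75 70
f 75 68 76
f 75 76 70
f 76 68 77
f 76 77 70
f 77 68 69
f 77 69 70



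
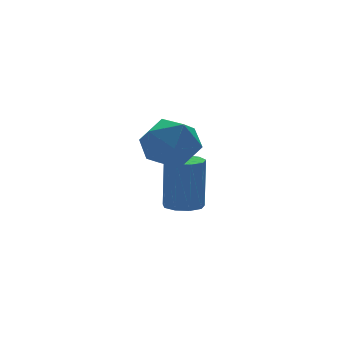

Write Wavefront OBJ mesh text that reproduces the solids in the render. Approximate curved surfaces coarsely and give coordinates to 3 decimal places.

v 2.125 -1.322 -4.284
v 2.713 -1.136 -4.344
v 2.844 -0.972 -2.577
v 2.255 -1.158 -2.516
v 2.453 -0.801 -4.356
v 2.584 -0.637 -2.589
v 2.04 -0.71 -4.334
v 2.17 -0.546 -2.567
v 1.666 -0.905 -4.289
v 1.796 -0.741 -2.521
v 1.507 -1.295 -4.241
v 1.637 -1.131 -2.473
v 1.637 -1.698 -4.213
v 1.767 -1.534 -2.445
v 1.995 -1.925 -4.218
v 2.126 -1.761 -2.451
v 2.414 -1.87 -4.254
v 2.545 -1.705 -2.487
v 2.698 -1.558 -4.304
v 2.828 -1.394 -2.537
v -0.278 -3.156 -0.476
v 0.353 -3.284 0.232
v 0.267 -4.416 -1.192
v 0.898 -4.544 -0.484
v -0.035 -4.677 -0.322
v -0.372 -3.899 0.12
v 0.992 -3.801 -1.08
v 0.655 -3.023 -0.638
v 1.138 -3.683 -0.142
v 0.503 -4.225 0.326
v 0.117 -3.475 -1.286
v -0.518 -4.017 -0.818
f 2 1 5
f 2 5 3
f 3 5 6
f 3 6 4
f 5 1 7
f 5 7 6
f 6 7 8
f 6 8 4
f 7 1 9
f 7 9 8
f 8 9 10
f 8 10 4
f 9 1 11
f 9 11 10
f 10 11 12
f 10 12 4
f 11 1 13
f 11 13 12
f 12 13 14
f 12 14 4
f 13 1 15
f 13 15 14
f 14 15 16
f 14 16 4
f 15 1 17
f 15 17 16
f 16 17 18
f 16 18 4
f 17 1 19
f 17 19 18
f 18 19 20
f 18 20 4
f 19 1 2
f 19 2 20
f 20 2 3
f 20 3 4
f 21 32 26
f 21 26 22
f 21 22 28
f 21 28 31
f 21 31 32
f 22 26 30
f 26 32 25
f 32 31 23
f 31 28 27
f 28 22 29
f 24 30 25
f 24 25 23
f 24 23 27
f 24 27 29
f 24 29 30
f 25 30 26
f 23 25 32
f 27 23 31
f 29 27 28
f 30 29 22



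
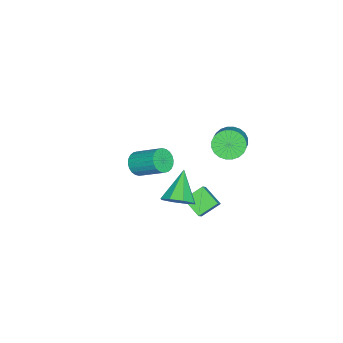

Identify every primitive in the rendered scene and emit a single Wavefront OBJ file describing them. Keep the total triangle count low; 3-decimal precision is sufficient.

v -3.562 1.563 -2.15
v -2.98 1.61 -2.986
v -1.495 2.065 -1.926
v -2.078 2.017 -1.09
v -3.112 1.985 -2.962
v -1.627 2.439 -1.902
v -3.313 2.295 -2.814
v -1.828 2.75 -1.755
v -3.551 2.494 -2.565
v -2.066 2.949 -1.506
v -3.791 2.551 -2.253
v -2.306 3.006 -1.194
v -3.997 2.458 -1.925
v -2.512 2.913 -0.866
v -4.136 2.228 -1.632
v -2.651 2.683 -0.572
v -4.188 1.897 -1.417
v -2.703 2.352 -0.357
v -4.145 1.515 -1.314
v -2.66 1.97 -0.254
v -4.013 1.141 -1.338
v -2.528 1.595 -0.278
v -3.812 0.83 -1.485
v -2.327 1.285 -0.426
v -3.574 0.631 -1.734
v -2.089 1.086 -0.675
v -3.334 0.574 -2.046
v -1.849 1.029 -0.987
v -3.128 0.667 -2.374
v -1.643 1.122 -1.315
v -2.989 0.897 -2.668
v -1.504 1.352 -1.608
v -2.937 1.228 -2.883
v -1.452 1.683 -1.823
v 4.629 1.702 -0.543
v 5.291 1.489 0.176
v 3.071 1.398 0.803
v 5.12 2.235 0.146
v 4.661 2.668 -0.287
v 4.183 2.535 -0.87
v 3.967 1.914 -1.261
v 4.138 1.168 -1.231
v 4.596 0.735 -0.798
v 5.074 0.868 -0.215
v 2.219 1.215 -2.7
v 1.397 2.017 -1.99
v 2.726 2.324 -3.366
v 1.904 3.126 -2.656
v 2.916 1.314 -2.004
v 2.094 2.116 -1.294
v 3.423 2.423 -2.67
v 2.601 3.225 -1.96
v -0.662 -3.034 -3.46
v -0.024 -3.397 -3.052
v 0.22 -1.709 -1.932
v -0.418 -1.346 -2.34
v 0.133 -3.254 -3.302
v 0.377 -1.566 -2.182
v 0.169 -3.077 -3.576
v 0.413 -1.39 -2.456
v 0.078 -2.894 -3.832
v 0.322 -1.206 -2.712
v -0.125 -2.732 -4.031
v 0.119 -1.045 -2.912
v -0.411 -2.616 -4.144
v -0.166 -0.929 -3.024
v -0.734 -2.564 -4.152
v -0.49 -0.876 -3.033
v -1.046 -2.583 -4.055
v -0.802 -0.895 -2.936
v -1.3 -2.671 -3.868
v -1.056 -0.983 -2.748
v -1.457 -2.814 -3.618
v -1.213 -1.126 -2.498
v -1.493 -2.99 -3.344
v -1.249 -1.303 -2.224
v -1.402 -3.174 -3.088
v -1.158 -1.486 -1.968
v -1.199 -3.335 -2.888
v -0.955 -1.648 -1.769
v -0.914 -3.451 -2.776
v -0.669 -1.764 -1.656
v -0.59 -3.504 -2.767
v -0.346 -1.816 -1.648
v -0.278 -3.485 -2.864
v -0.034 -1.797 -1.745
f 2 1 5
f 2 5 3
f 3 5 6
f 3 6 4
f 5 1 7
f 5 7 6
f 6 7 8
f 6 8 4
f 7 1 9
f 7 9 8
f 8 9 10
f 8 10 4
f 9 1 11
f 9 11 10
f 10 11 12
f 10 12 4
f 11 1 13
f 11 13 12
f 12 13 14
f 12 14 4
f 13 1 15
f 13 15 14
f 14 15 16
f 14 16 4
f 15 1 17
f 15 17 16
f 16 17 18
f 16 18 4
f 17 1 19
f 17 19 18
f 18 19 20
f 18 20 4
f 19 1 21
f 19 21 20
f 20 21 22
f 20 22 4
f 21 1 23
f 21 23 22
f 22 23 24
f 22 24 4
f 23 1 25
f 23 25 24
f 24 25 26
f 24 26 4
f 25 1 27
f 25 27 26
f 26 27 28
f 26 28 4
f 27 1 29
f 27 29 28
f 28 29 30
f 28 30 4
f 29 1 31
f 29 31 30
f 30 31 32
f 30 32 4
f 31 1 33
f 31 33 32
f 32 33 34
f 32 34 4
f 33 1 2
f 33 2 34
f 34 2 3
f 34 3 4
f 36 35 38
f 36 38 37
f 38 35 39
f 38 39 37
f 39 35 40
f 39 40 37
f 40 35 41
f 40 41 37
f 41 35 42
f 41 42 37
f 42 35 43
f 42 43 37
f 43 35 44
f 43 44 37
f 44 35 36
f 44 36 37
f 46 48 45
f 49 46 45
f 45 48 47
f 47 49 45
f 46 52 48
f 50 46 49
f 50 52 46
f 48 52 47
f 51 49 47
f 47 52 51
f 51 50 49
f 52 50 51
f 54 53 57
f 54 57 55
f 55 57 58
f 55 58 56
f 57 53 59
f 57 59 58
f 58 59 60
f 58 60 56
f 59 53 61
f 59 61 60
f 60 61 62
f 60 62 56
f 61 53 63
f 61 63 62
f 62 63 64
f 62 64 56
f 63 53 65
f 63 65 64
f 64 65 66
f 64 66 56
f 65 53 67
f 65 67 66
f 66 67 68
f 66 68 56
f 67 53 69
f 67 69 68
f 68 69 70
f 68 70 56
f 69 53 71
f 69 71 70
f 70 71 72
f 70 72 56
f 71 53 73
f 71 73 72
f 72 73 74
f 72 74 56
f 73 53 75
f 73 75 74
f 74 75 76
f 74 76 56
f 75 53 77
f 75 77 76
f 76 77 78
f 76 78 56
f 77 53 79
f 77 79 78
f 78 79 80
f 78 80 56
f 79 53 81
f 79 81 80
f 80 81 82
f 80 82 56
f 81 53 83
f 81 83 82
f 82 83 84
f 82 84 56
f 83 53 85
f 83 85 84
f 84 85 86
f 84 86 56
f 85 53 54
f 85 54 86
f 86 54 55
f 86 55 56



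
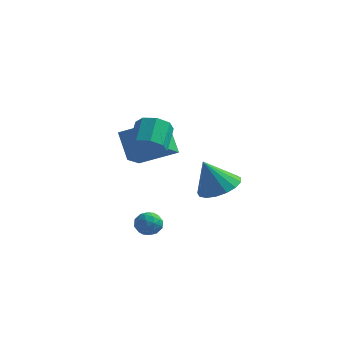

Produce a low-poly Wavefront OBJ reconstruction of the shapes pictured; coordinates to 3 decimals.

v -0.614 0.416 -1.489
v -0.563 -0.825 -0.76
v -1.361 1.086 -0.294
v -1.309 -0.155 0.435
v 1.009 0.915 -0.755
v 1.061 -0.326 -0.026
v 0.263 1.585 0.44
v 0.314 0.344 1.169
v 4.18 -2.235 -0.801
v 4.801 -2.975 -0.719
v 3.6 -2.565 0.621
v 5.034 -2.615 -0.541
v 5.07 -2.167 -0.422
v 4.903 -1.735 -0.39
v 4.57 -1.418 -0.452
v 4.147 -1.288 -0.594
v 3.732 -1.374 -0.783
v 3.42 -1.658 -0.976
v 3.281 -2.074 -1.129
v 3.349 -2.527 -1.207
v 3.606 -2.913 -1.192
v 3.996 -3.143 -1.087
v 4.427 -3.166 -0.916
v 1.702 -3.66 1.48
v 2.005 -3.196 0.931
v 1.8 -2.116 1.731
v 1.498 -2.58 2.28
v 1.415 -3.264 0.872
v 1.21 -2.184 1.673
v 0.993 -3.565 1.17
v 0.789 -2.484 1.97
v 0.987 -3.921 1.649
v 0.782 -2.84 2.449
v 1.4 -4.124 2.029
v 1.195 -3.044 2.829
v 1.99 -4.056 2.087
v 1.785 -2.976 2.888
v 2.411 -3.756 1.79
v 2.207 -2.675 2.59
v 2.418 -3.4 1.311
v 2.213 -2.319 2.111
v 1.262 -2.164 -2.937
v 1.624 -2.14 -3.465
v 0.796 -3.02 -3.295
v 1.158 -2.996 -3.823
v 1.425 -3.137 -3.258
v 1.713 -2.609 -3.036
v 0.707 -2.551 -3.724
v 0.995 -2.023 -3.502
v 1.281 -2.38 -3.952
v 1.725 -2.742 -3.664
v 0.695 -2.418 -3.096
v 1.139 -2.78 -2.808
v 1.484 -2.077 -3.17
v 0.936 -3.083 -3.59
v 1.093 -3.166 -3.258
v 1.306 -3.152 -3.569
v 1.536 -2.352 -2.917
v 1.749 -2.338 -3.228
v 1.632 -2.924 -3.106
v 0.671 -2.822 -3.532
v 0.884 -2.808 -3.843
v 1.114 -2.008 -3.191
v 1.327 -1.994 -3.502
v 0.788 -2.236 -3.654
v 1.495 -2.204 -3.766
v 1.221 -2.707 -3.977
v 0.956 -2.445 -3.918
v 1.125 -2.135 -3.788
v 1.756 -2.417 -3.597
v 1.482 -2.919 -3.807
v 1.639 -3.003 -3.475
v 1.809 -2.692 -3.345
v 1.555 -2.557 -3.883
v 0.938 -2.241 -2.953
v 0.664 -2.743 -3.163
v 0.611 -2.468 -3.415
v 0.781 -2.157 -3.285
v 1.199 -2.453 -2.783
v 0.925 -2.956 -2.994
v 1.295 -3.025 -2.972
v 1.464 -2.715 -2.842
v 0.865 -2.603 -2.877
f 2 4 1
f 5 2 1
f 1 4 3
f 3 5 1
f 2 8 4
f 6 2 5
f 6 8 2
f 4 8 3
f 7 5 3
f 3 8 7
f 7 6 5
f 8 6 7
f 10 9 12
f 10 12 11
f 12 9 13
f 12 13 11
f 13 9 14
f 13 14 11
f 14 9 15
f 14 15 11
f 15 9 16
f 15 16 11
f 16 9 17
f 16 17 11
f 17 9 18
f 17 18 11
f 18 9 19
f 18 19 11
f 19 9 20
f 19 20 11
f 20 9 21
f 20 21 11
f 21 9 22
f 21 22 11
f 22 9 23
f 22 23 11
f 23 9 10
f 23 10 11
f 25 24 28
f 25 28 26
f 26 28 29
f 26 29 27
f 28 24 30
f 28 30 29
f 29 30 31
f 29 31 27
f 30 24 32
f 30 32 31
f 31 32 33
f 31 33 27
f 32 24 34
f 32 34 33
f 33 34 35
f 33 35 27
f 34 24 36
f 34 36 35
f 35 36 37
f 35 37 27
f 36 24 38
f 36 38 37
f 37 38 39
f 37 39 27
f 38 24 40
f 38 40 39
f 39 40 41
f 39 41 27
f 40 24 25
f 40 25 41
f 41 25 26
f 41 26 27
f 42 79 58
f 79 53 82
f 58 82 47
f 79 82 58
f 42 58 54
f 58 47 59
f 54 59 43
f 58 59 54
f 42 54 63
f 54 43 64
f 63 64 49
f 54 64 63
f 42 63 75
f 63 49 78
f 75 78 52
f 63 78 75
f 42 75 79
f 75 52 83
f 79 83 53
f 75 83 79
f 43 59 70
f 59 47 73
f 70 73 51
f 59 73 70
f 47 82 60
f 82 53 81
f 60 81 46
f 82 81 60
f 53 83 80
f 83 52 76
f 80 76 44
f 83 76 80
f 52 78 77
f 78 49 65
f 77 65 48
f 78 65 77
f 49 64 69
f 64 43 66
f 69 66 50
f 64 66 69
f 45 71 57
f 71 51 72
f 57 72 46
f 71 72 57
f 45 57 55
f 57 46 56
f 55 56 44
f 57 56 55
f 45 55 62
f 55 44 61
f 62 61 48
f 55 61 62
f 45 62 67
f 62 48 68
f 67 68 50
f 62 68 67
f 45 67 71
f 67 50 74
f 71 74 51
f 67 74 71
f 46 72 60
f 72 51 73
f 60 73 47
f 72 73 60
f 44 56 80
f 56 46 81
f 80 81 53
f 56 81 80
f 48 61 77
f 61 44 76
f 77 76 52
f 61 76 77
f 50 68 69
f 68 48 65
f 69 65 49
f 68 65 69
f 51 74 70
f 74 50 66
f 70 66 43
f 74 66 70



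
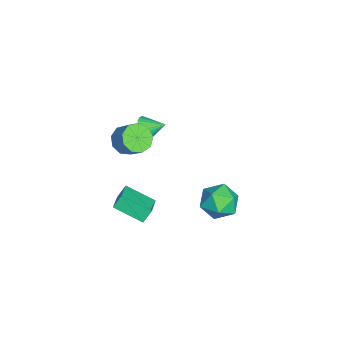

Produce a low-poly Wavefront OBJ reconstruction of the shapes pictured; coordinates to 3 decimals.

v -2.594 -2.258 1.639
v -2 -2.549 2.052
v -2.446 -1.162 2.201
v -1.849 -2.435 1.789
v -1.827 -2.29 1.5
v -1.938 -2.139 1.235
v -2.162 -2.009 1.04
v -2.46 -1.922 0.948
v -2.782 -1.893 0.976
v -3.071 -1.927 1.119
v -3.278 -2.019 1.352
v -3.366 -2.151 1.634
v -3.321 -2.303 1.918
v -3.15 -2.446 2.153
v -2.883 -2.557 2.299
v -2.565 -2.616 2.332
v -2.253 -2.614 2.244
v -0.747 -3.091 2.493
v 0.026 -3.351 2.113
v 0.681 -2.709 3.007
v -0.093 -2.449 3.387
v -0.161 -2.818 1.868
v 0.494 -2.176 2.761
v -0.622 -2.413 1.915
v 0.032 -1.771 2.808
v -1.142 -2.325 2.233
v -0.487 -1.683 3.126
v -1.477 -2.596 2.672
v -0.823 -1.954 3.566
v -1.471 -3.098 3.029
v -0.816 -2.456 3.922
v -1.126 -3.597 3.134
v -0.471 -2.955 4.028
v -0.604 -3.859 2.94
v 0.051 -3.217 3.833
v -0.149 -3.762 2.537
v 0.506 -3.12 3.43
v -1.776 2.771 -3.33
v -0.878 2.543 -2.57
v -1.622 0.977 -4.05
v -0.724 0.749 -3.29
v -1.84 0.887 -2.875
v -1.935 1.996 -2.43
v -0.565 1.524 -4.19
v -0.66 2.633 -3.745
v -0.129 1.772 -3.101
v -0.917 1.378 -2.289
v -1.583 2.142 -4.331
v -2.371 1.748 -3.519
v -2.256 -3.307 -3.265
v -0.847 -3.414 -2.651
v -1.789 -1.676 -4.051
v -0.38 -1.783 -3.437
v -1.96 -3.757 -4.023
v -0.551 -3.864 -3.409
v -1.493 -2.126 -4.809
v -0.084 -2.233 -4.195
f 2 1 4
f 2 4 3
f 4 1 5
f 4 5 3
f 5 1 6
f 5 6 3
f 6 1 7
f 6 7 3
f 7 1 8
f 7 8 3
f 8 1 9
f 8 9 3
f 9 1 10
f 9 10 3
f 10 1 11
f 10 11 3
f 11 1 12
f 11 12 3
f 12 1 13
f 12 13 3
f 13 1 14
f 13 14 3
f 14 1 15
f 14 15 3
f 15 1 16
f 15 16 3
f 16 1 17
f 16 17 3
f 17 1 2
f 17 2 3
f 19 18 22
f 19 22 20
f 20 22 23
f 20 23 21
f 22 18 24
f 22 24 23
f 23 24 25
f 23 25 21
f 24 18 26
f 24 26 25
f 25 26 27
f 25 27 21
f 26 18 28
f 26 28 27
f 27 28 29
f 27 29 21
f 28 18 30
f 28 30 29
f 29 30 31
f 29 31 21
f 30 18 32
f 30 32 31
f 31 32 33
f 31 33 21
f 32 18 34
f 32 34 33
f 33 34 35
f 33 35 21
f 34 18 36
f 34 36 35
f 35 36 37
f 35 37 21
f 36 18 19
f 36 19 37
f 37 19 20
f 37 20 21
f 38 49 43
f 38 43 39
f 38 39 45
f 38 45 48
f 38 48 49
f 39 43 47
f 43 49 42
f 49 48 40
f 48 45 44
f 45 39 46
f 41 47 42
f 41 42 40
f 41 40 44
f 41 44 46
f 41 46 47
f 42 47 43
f 40 42 49
f 44 40 48
f 46 44 45
f 47 46 39
f 51 53 50
f 54 51 50
f 50 53 52
f 52 54 50
f 51 57 53
f 55 51 54
f 55 57 51
f 53 57 52
f 56 54 52
f 52 57 56
f 56 55 54
f 57 55 56



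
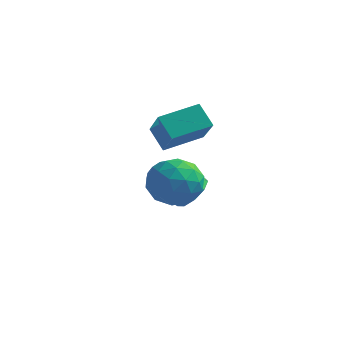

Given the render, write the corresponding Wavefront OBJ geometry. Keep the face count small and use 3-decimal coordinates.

v -2.188 2.301 2.529
v -1.015 1.187 3.721
v -1.258 3.782 2.997
v -0.085 2.668 4.189
v -1.415 2.112 1.591
v -0.242 0.998 2.783
v -0.485 3.593 2.059
v 0.688 2.479 3.251
v -1.232 3.922 -1.275
v -0.638 4.17 -0.59
v -1.534 3.367 0.479
v -2.128 3.118 -0.205
v -1.102 4.611 -0.649
v -1.999 3.807 0.421
v -1.627 4.729 -1
v -2.524 3.926 0.069
v -1.968 4.469 -1.48
v -2.864 3.666 -0.411
v -1.963 3.953 -1.864
v -2.86 3.15 -0.795
v -1.617 3.423 -1.972
v -2.513 2.62 -0.903
v -1.09 3.125 -1.754
v -1.987 2.322 -0.685
v -0.63 3.201 -1.311
v -1.526 2.397 -0.242
v -0.451 3.613 -0.852
v -1.347 2.81 0.218
v -0.104 -0.609 1.06
v 0.638 0.286 0.767
v 1.382 -1.586 1.833
v 2.124 -0.691 1.54
v 1.3 -0.531 2.396
v 0.381 0.073 1.918
v 1.639 -1.373 0.682
v 0.72 -0.769 0.204
v 1.715 -0.186 0.533
v 1.505 0.334 1.593
v 0.515 -1.634 1.007
v 0.305 -1.114 2.067
v 0.137 -0.075 0.845
v 1.883 -1.225 1.755
v 1.399 -1.13 2.258
v 1.835 -0.604 2.086
v -0.014 -0.201 1.522
v 0.422 0.325 1.35
v 0.811 -0.155 2.308
v 1.598 -1.625 1.25
v 2.034 -1.099 1.078
v 0.185 -0.696 0.514
v 0.621 -0.17 0.342
v 1.209 -1.145 0.292
v 1.205 0.173 0.536
v 2.079 -0.401 0.991
v 1.794 -0.802 0.486
v 1.254 -0.447 0.205
v 1.082 0.479 1.158
v 1.956 -0.096 1.613
v 1.471 -0.002 2.116
v 0.932 0.353 1.835
v 1.715 0.201 1.021
v 0.064 -1.204 0.987
v 0.938 -1.779 1.442
v 1.088 -1.653 0.765
v 0.549 -1.298 0.484
v -0.059 -0.899 1.609
v 0.815 -1.473 2.064
v 0.766 -0.853 2.395
v 0.226 -0.498 2.114
v 0.305 -1.501 1.579
f 2 4 1
f 5 2 1
f 1 4 3
f 3 5 1
f 2 8 4
f 6 2 5
f 6 8 2
f 4 8 3
f 7 5 3
f 3 8 7
f 7 6 5
f 8 6 7
f 10 9 13
f 10 13 11
f 11 13 14
f 11 14 12
f 13 9 15
f 13 15 14
f 14 15 16
f 14 16 12
f 15 9 17
f 15 17 16
f 16 17 18
f 16 18 12
f 17 9 19
f 17 19 18
f 18 19 20
f 18 20 12
f 19 9 21
f 19 21 20
f 20 21 22
f 20 22 12
f 21 9 23
f 21 23 22
f 22 23 24
f 22 24 12
f 23 9 25
f 23 25 24
f 24 25 26
f 24 26 12
f 25 9 27
f 25 27 26
f 26 27 28
f 26 28 12
f 27 9 10
f 27 10 28
f 28 10 11
f 28 11 12
f 29 66 45
f 66 40 69
f 45 69 34
f 66 69 45
f 29 45 41
f 45 34 46
f 41 46 30
f 45 46 41
f 29 41 50
f 41 30 51
f 50 51 36
f 41 51 50
f 29 50 62
f 50 36 65
f 62 65 39
f 50 65 62
f 29 62 66
f 62 39 70
f 66 70 40
f 62 70 66
f 30 46 57
f 46 34 60
f 57 60 38
f 46 60 57
f 34 69 47
f 69 40 68
f 47 68 33
f 69 68 47
f 40 70 67
f 70 39 63
f 67 63 31
f 70 63 67
f 39 65 64
f 65 36 52
f 64 52 35
f 65 52 64
f 36 51 56
f 51 30 53
f 56 53 37
f 51 53 56
f 32 58 44
f 58 38 59
f 44 59 33
f 58 59 44
f 32 44 42
f 44 33 43
f 42 43 31
f 44 43 42
f 32 42 49
f 42 31 48
f 49 48 35
f 42 48 49
f 32 49 54
f 49 35 55
f 54 55 37
f 49 55 54
f 32 54 58
f 54 37 61
f 58 61 38
f 54 61 58
f 33 59 47
f 59 38 60
f 47 60 34
f 59 60 47
f 31 43 67
f 43 33 68
f 67 68 40
f 43 68 67
f 35 48 64
f 48 31 63
f 64 63 39
f 48 63 64
f 37 55 56
f 55 35 52
f 56 52 36
f 55 52 56
f 38 61 57
f 61 37 53
f 57 53 30
f 61 53 57



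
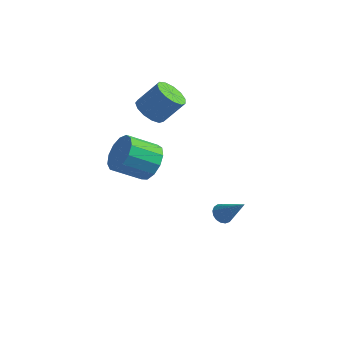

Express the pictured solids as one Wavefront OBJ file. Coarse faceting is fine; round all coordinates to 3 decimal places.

v -2.429 -0.951 0.066
v -2.089 -0.536 0.921
v -3.15 -1.454 1.789
v -3.491 -1.869 0.934
v -2.518 -0.207 0.743
v -3.579 -1.125 1.612
v -2.92 -0.115 0.351
v -3.981 -1.033 1.219
v -3.165 -0.288 -0.133
v -4.226 -1.206 0.736
v -3.177 -0.672 -0.553
v -4.238 -1.59 0.315
v -2.952 -1.144 -0.777
v -4.013 -2.062 0.092
v -2.561 -1.555 -0.733
v -3.622 -2.473 0.135
v -2.128 -1.774 -0.436
v -3.189 -2.692 0.433
v -1.791 -1.732 0.021
v -2.852 -2.65 0.889
v -1.656 -1.442 0.492
v -2.717 -2.36 1.36
v -1.768 -0.996 0.827
v -2.829 -1.914 1.696
v -4.05 1.688 1.29
v -3.608 2.181 0.74
v -2.789 2.764 1.92
v -3.23 2.272 2.47
v -3.993 2.441 0.879
v -3.173 3.024 2.058
v -4.395 2.463 1.148
v -3.576 3.046 2.327
v -4.688 2.238 1.462
v -3.869 2.822 2.641
v -4.778 1.84 1.722
v -3.959 2.423 2.901
v -4.637 1.393 1.845
v -3.817 1.976 3.024
v -4.309 1.04 1.792
v -3.49 1.623 2.971
v -3.899 0.892 1.579
v -3.08 1.476 2.759
v -3.537 0.998 1.275
v -2.717 1.581 2.455
v -3.337 1.323 0.976
v -2.518 1.906 2.155
v -3.364 1.764 0.777
v -2.545 2.347 1.956
v -0.004 1.347 -4.134
v 0.313 1.039 -4.478
v 1.204 1.173 -2.866
v 0.395 1.29 -4.522
v 0.386 1.554 -4.478
v 0.288 1.771 -4.354
v 0.122 1.89 -4.18
v -0.072 1.885 -3.996
v -0.251 1.757 -3.843
v -0.373 1.535 -3.756
v -0.411 1.269 -3.757
v -0.356 1.022 -3.843
v -0.22 0.849 -3.996
v -0.035 0.79 -4.181
v 0.157 0.858 -4.355
f 2 1 5
f 2 5 3
f 3 5 6
f 3 6 4
f 5 1 7
f 5 7 6
f 6 7 8
f 6 8 4
f 7 1 9
f 7 9 8
f 8 9 10
f 8 10 4
f 9 1 11
f 9 11 10
f 10 11 12
f 10 12 4
f 11 1 13
f 11 13 12
f 12 13 14
f 12 14 4
f 13 1 15
f 13 15 14
f 14 15 16
f 14 16 4
f 15 1 17
f 15 17 16
f 16 17 18
f 16 18 4
f 17 1 19
f 17 19 18
f 18 19 20
f 18 20 4
f 19 1 21
f 19 21 20
f 20 21 22
f 20 22 4
f 21 1 23
f 21 23 22
f 22 23 24
f 22 24 4
f 23 1 2
f 23 2 24
f 24 2 3
f 24 3 4
f 26 25 29
f 26 29 27
f 27 29 30
f 27 30 28
f 29 25 31
f 29 31 30
f 30 31 32
f 30 32 28
f 31 25 33
f 31 33 32
f 32 33 34
f 32 34 28
f 33 25 35
f 33 35 34
f 34 35 36
f 34 36 28
f 35 25 37
f 35 37 36
f 36 37 38
f 36 38 28
f 37 25 39
f 37 39 38
f 38 39 40
f 38 40 28
f 39 25 41
f 39 41 40
f 40 41 42
f 40 42 28
f 41 25 43
f 41 43 42
f 42 43 44
f 42 44 28
f 43 25 45
f 43 45 44
f 44 45 46
f 44 46 28
f 45 25 47
f 45 47 46
f 46 47 48
f 46 48 28
f 47 25 26
f 47 26 48
f 48 26 27
f 48 27 28
f 50 49 52
f 50 52 51
f 52 49 53
f 52 53 51
f 53 49 54
f 53 54 51
f 54 49 55
f 54 55 51
f 55 49 56
f 55 56 51
f 56 49 57
f 56 57 51
f 57 49 58
f 57 58 51
f 58 49 59
f 58 59 51
f 59 49 60
f 59 60 51
f 60 49 61
f 60 61 51
f 61 49 62
f 61 62 51
f 62 49 63
f 62 63 51
f 63 49 50
f 63 50 51



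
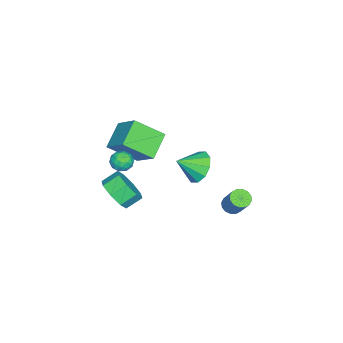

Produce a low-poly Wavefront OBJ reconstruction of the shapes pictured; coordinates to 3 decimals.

v 0.899 -2.606 -1.393
v 1.24 -3.067 -0.502
v 0.642 -2.415 0.064
v 0.301 -1.954 -0.827
v 1.707 -2.443 -0.727
v 1.109 -1.791 -0.161
v 1.701 -1.914 -1.342
v 1.103 -1.263 -0.776
v 1.225 -1.791 -1.987
v 0.627 -1.139 -1.421
v 0.558 -2.145 -2.284
v -0.04 -1.493 -1.718
v 0.091 -2.769 -2.059
v -0.507 -2.117 -1.493
v 0.097 -3.297 -1.444
v -0.501 -2.646 -0.878
v 0.573 -3.421 -0.799
v -0.025 -2.769 -0.233
v -4.241 0.152 -2.41
v -3.571 -0.02 -3.239
v -3.479 -0.832 -1.59
v -3.322 0.479 -2.873
v -3.424 0.853 -2.329
v -3.837 0.959 -1.816
v -4.406 0.757 -1.53
v -4.911 0.324 -1.58
v -5.161 -0.175 -1.947
v -5.059 -0.549 -2.49
v -4.645 -0.655 -3.003
v -4.077 -0.453 -3.289
v 2.44 -0.88 3.437
v 3.055 -0.672 3.494
v 2.785 -1.868 3.306
v 3.4 -1.66 3.363
v 3.004 -1.652 3.881
v 2.791 -1.042 3.962
v 3.049 -1.498 2.838
v 2.836 -0.888 2.919
v 3.432 -1.055 3.124
v 3.404 -1.15 3.769
v 2.436 -1.39 3.031
v 2.408 -1.485 3.676
v 2.717 -0.689 3.477
v 3.123 -1.851 3.323
v 2.89 -1.846 3.627
v 3.252 -1.724 3.661
v 2.562 -0.906 3.752
v 2.923 -0.784 3.786
v 2.893 -1.361 4.013
v 2.917 -1.756 3.014
v 3.278 -1.634 3.048
v 2.588 -0.816 3.139
v 2.95 -0.694 3.173
v 2.947 -1.179 2.787
v 3.3 -0.792 3.293
v 3.503 -1.373 3.216
v 3.297 -1.278 2.908
v 3.171 -0.919 2.955
v 3.284 -0.848 3.672
v 3.487 -1.429 3.595
v 3.254 -1.424 3.899
v 3.128 -1.065 3.947
v 3.505 -1.073 3.454
v 2.353 -1.111 3.205
v 2.556 -1.692 3.128
v 2.712 -1.475 2.853
v 2.586 -1.116 2.901
v 2.337 -1.167 3.584
v 2.54 -1.748 3.507
v 2.669 -1.621 3.845
v 2.543 -1.262 3.892
v 2.335 -1.467 3.346
v -1.654 2.995 -2.578
v -1.221 2.581 -2.552
v -0.672 3.231 -1.317
v -1.106 3.645 -1.342
v -1.103 2.81 -2.726
v -0.554 3.461 -1.49
v -1.133 3.089 -2.859
v -0.584 3.74 -1.624
v -1.303 3.343 -2.917
v -0.754 3.993 -1.682
v -1.567 3.503 -2.884
v -1.018 4.153 -1.649
v -1.854 3.527 -2.769
v -1.305 4.178 -1.534
v -2.088 3.409 -2.603
v -1.539 4.059 -1.368
v -2.206 3.179 -2.43
v -1.657 3.83 -1.194
v -2.176 2.9 -2.296
v -1.627 3.551 -1.061
v -2.006 2.647 -2.238
v -1.457 3.297 -1.003
v -1.742 2.487 -2.271
v -1.193 3.137 -1.036
v -1.455 2.462 -2.386
v -0.906 3.113 -1.151
v -1.699 -2.352 -0.603
v -1.088 -3.831 0.563
v -3.154 -2.277 0.254
v -2.542 -3.756 1.421
v -0.938 -1.104 0.579
v -0.326 -2.583 1.746
v -2.392 -1.029 1.437
v -1.781 -2.508 2.603
f 2 1 5
f 2 5 3
f 3 5 6
f 3 6 4
f 5 1 7
f 5 7 6
f 6 7 8
f 6 8 4
f 7 1 9
f 7 9 8
f 8 9 10
f 8 10 4
f 9 1 11
f 9 11 10
f 10 11 12
f 10 12 4
f 11 1 13
f 11 13 12
f 12 13 14
f 12 14 4
f 13 1 15
f 13 15 14
f 14 15 16
f 14 16 4
f 15 1 17
f 15 17 16
f 16 17 18
f 16 18 4
f 17 1 2
f 17 2 18
f 18 2 3
f 18 3 4
f 20 19 22
f 20 22 21
f 22 19 23
f 22 23 21
f 23 19 24
f 23 24 21
f 24 19 25
f 24 25 21
f 25 19 26
f 25 26 21
f 26 19 27
f 26 27 21
f 27 19 28
f 27 28 21
f 28 19 29
f 28 29 21
f 29 19 30
f 29 30 21
f 30 19 20
f 30 20 21
f 31 68 47
f 68 42 71
f 47 71 36
f 68 71 47
f 31 47 43
f 47 36 48
f 43 48 32
f 47 48 43
f 31 43 52
f 43 32 53
f 52 53 38
f 43 53 52
f 31 52 64
f 52 38 67
f 64 67 41
f 52 67 64
f 31 64 68
f 64 41 72
f 68 72 42
f 64 72 68
f 32 48 59
f 48 36 62
f 59 62 40
f 48 62 59
f 36 71 49
f 71 42 70
f 49 70 35
f 71 70 49
f 42 72 69
f 72 41 65
f 69 65 33
f 72 65 69
f 41 67 66
f 67 38 54
f 66 54 37
f 67 54 66
f 38 53 58
f 53 32 55
f 58 55 39
f 53 55 58
f 34 60 46
f 60 40 61
f 46 61 35
f 60 61 46
f 34 46 44
f 46 35 45
f 44 45 33
f 46 45 44
f 34 44 51
f 44 33 50
f 51 50 37
f 44 50 51
f 34 51 56
f 51 37 57
f 56 57 39
f 51 57 56
f 34 56 60
f 56 39 63
f 60 63 40
f 56 63 60
f 35 61 49
f 61 40 62
f 49 62 36
f 61 62 49
f 33 45 69
f 45 35 70
f 69 70 42
f 45 70 69
f 37 50 66
f 50 33 65
f 66 65 41
f 50 65 66
f 39 57 58
f 57 37 54
f 58 54 38
f 57 54 58
f 40 63 59
f 63 39 55
f 59 55 32
f 63 55 59
f 74 73 77
f 74 77 75
f 75 77 78
f 75 78 76
f 77 73 79
f 77 79 78
f 78 79 80
f 78 80 76
f 79 73 81
f 79 81 80
f 80 81 82
f 80 82 76
f 81 73 83
f 81 83 82
f 82 83 84
f 82 84 76
f 83 73 85
f 83 85 84
f 84 85 86
f 84 86 76
f 85 73 87
f 85 87 86
f 86 87 88
f 86 88 76
f 87 73 89
f 87 89 88
f 88 89 90
f 88 90 76
f 89 73 91
f 89 91 90
f 90 91 92
f 90 92 76
f 91 73 93
f 91 93 92
f 92 93 94
f 92 94 76
f 93 73 95
f 93 95 94
f 94 95 96
f 94 96 76
f 95 73 97
f 95 97 96
f 96 97 98
f 96 98 76
f 97 73 74
f 97 74 98
f 98 74 75
f 98 75 76
f 100 102 99
f 103 100 99
f 99 102 101
f 101 103 99
f 100 106 102
f 104 100 103
f 104 106 100
f 102 106 101
f 105 103 101
f 101 106 105
f 105 104 103
f 106 104 105



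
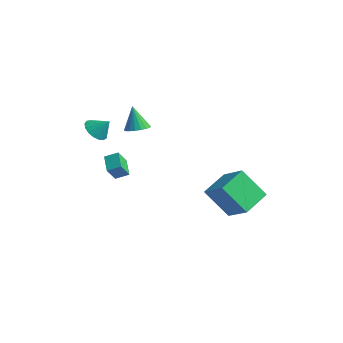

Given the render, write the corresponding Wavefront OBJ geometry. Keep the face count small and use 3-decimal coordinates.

v -2.907 -2.991 2.804
v -2.494 -2.614 2.245
v -2.273 -2.569 3.556
v -2.766 -2.369 2.337
v -3.071 -2.266 2.536
v -3.338 -2.329 2.796
v -3.506 -2.543 3.058
v -3.537 -2.86 3.262
v -3.424 -3.207 3.36
v -3.192 -3.505 3.332
v -2.895 -3.684 3.182
v -2.6 -3.705 2.945
v -2.376 -3.562 2.677
v -2.273 -3.288 2.437
v -2.316 -2.946 2.281
v -2.397 -0.643 2.405
v -1.807 -0.272 2.588
v -2.883 -0.597 3.875
v -2.016 -0.041 2.512
v -2.3 0.071 2.415
v -2.603 0.041 2.315
v -2.865 -0.123 2.234
v -3.035 -0.391 2.186
v -3.078 -0.709 2.181
v -2.986 -1.013 2.221
v -2.778 -1.244 2.297
v -2.494 -1.356 2.394
v -2.19 -1.327 2.494
v -1.928 -1.162 2.576
v -1.758 -0.894 2.623
v -1.715 -0.577 2.628
v -2.519 -2.232 0.144
v -2.381 -2.868 0.993
v -2.02 -1.685 0.473
v -1.882 -2.322 1.322
v -1.618 -2.738 -0.382
v -1.48 -3.375 0.467
v -1.119 -2.192 -0.053
v -0.981 -2.828 0.796
v 0.721 2.614 -1.907
v 0.364 4.326 -1.273
v -0.804 2.642 -2.843
v -1.162 4.354 -2.209
v 1.782 3.466 -3.611
v 1.424 5.178 -2.977
v 0.256 3.494 -4.547
v -0.101 5.206 -3.913
f 2 1 4
f 2 4 3
f 4 1 5
f 4 5 3
f 5 1 6
f 5 6 3
f 6 1 7
f 6 7 3
f 7 1 8
f 7 8 3
f 8 1 9
f 8 9 3
f 9 1 10
f 9 10 3
f 10 1 11
f 10 11 3
f 11 1 12
f 11 12 3
f 12 1 13
f 12 13 3
f 13 1 14
f 13 14 3
f 14 1 15
f 14 15 3
f 15 1 2
f 15 2 3
f 17 16 19
f 17 19 18
f 19 16 20
f 19 20 18
f 20 16 21
f 20 21 18
f 21 16 22
f 21 22 18
f 22 16 23
f 22 23 18
f 23 16 24
f 23 24 18
f 24 16 25
f 24 25 18
f 25 16 26
f 25 26 18
f 26 16 27
f 26 27 18
f 27 16 28
f 27 28 18
f 28 16 29
f 28 29 18
f 29 16 30
f 29 30 18
f 30 16 31
f 30 31 18
f 31 16 17
f 31 17 18
f 33 35 32
f 36 33 32
f 32 35 34
f 34 36 32
f 33 39 35
f 37 33 36
f 37 39 33
f 35 39 34
f 38 36 34
f 34 39 38
f 38 37 36
f 39 37 38
f 41 43 40
f 44 41 40
f 40 43 42
f 42 44 40
f 41 47 43
f 45 41 44
f 45 47 41
f 43 47 42
f 46 44 42
f 42 47 46
f 46 45 44
f 47 45 46

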